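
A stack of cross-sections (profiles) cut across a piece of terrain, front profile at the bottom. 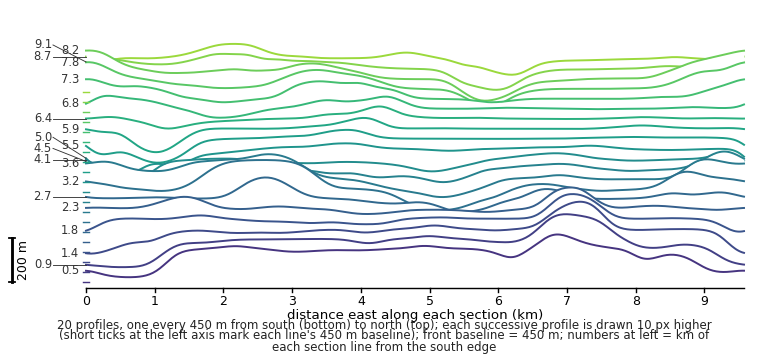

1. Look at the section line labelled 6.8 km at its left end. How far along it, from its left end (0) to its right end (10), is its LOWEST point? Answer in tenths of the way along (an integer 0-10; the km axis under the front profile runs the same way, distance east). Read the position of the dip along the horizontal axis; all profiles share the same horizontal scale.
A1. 2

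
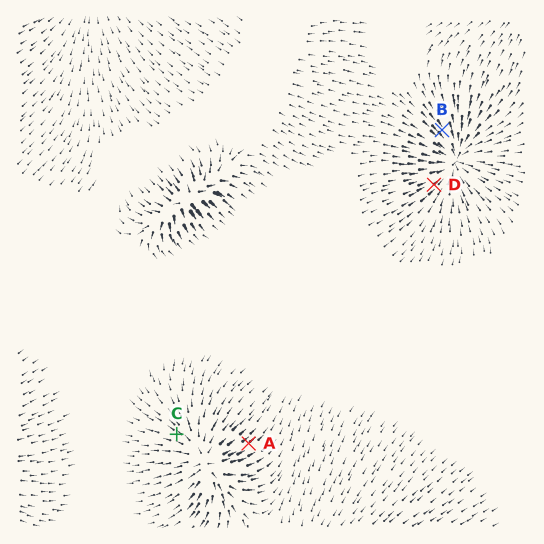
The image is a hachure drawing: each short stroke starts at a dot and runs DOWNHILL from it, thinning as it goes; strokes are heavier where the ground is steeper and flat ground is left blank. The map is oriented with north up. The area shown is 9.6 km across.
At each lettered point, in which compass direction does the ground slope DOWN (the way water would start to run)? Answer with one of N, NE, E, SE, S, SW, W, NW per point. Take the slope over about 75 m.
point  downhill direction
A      NE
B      SE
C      NW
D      NE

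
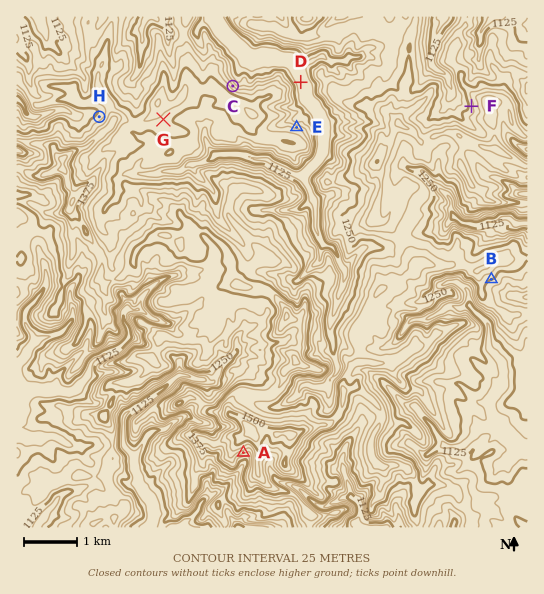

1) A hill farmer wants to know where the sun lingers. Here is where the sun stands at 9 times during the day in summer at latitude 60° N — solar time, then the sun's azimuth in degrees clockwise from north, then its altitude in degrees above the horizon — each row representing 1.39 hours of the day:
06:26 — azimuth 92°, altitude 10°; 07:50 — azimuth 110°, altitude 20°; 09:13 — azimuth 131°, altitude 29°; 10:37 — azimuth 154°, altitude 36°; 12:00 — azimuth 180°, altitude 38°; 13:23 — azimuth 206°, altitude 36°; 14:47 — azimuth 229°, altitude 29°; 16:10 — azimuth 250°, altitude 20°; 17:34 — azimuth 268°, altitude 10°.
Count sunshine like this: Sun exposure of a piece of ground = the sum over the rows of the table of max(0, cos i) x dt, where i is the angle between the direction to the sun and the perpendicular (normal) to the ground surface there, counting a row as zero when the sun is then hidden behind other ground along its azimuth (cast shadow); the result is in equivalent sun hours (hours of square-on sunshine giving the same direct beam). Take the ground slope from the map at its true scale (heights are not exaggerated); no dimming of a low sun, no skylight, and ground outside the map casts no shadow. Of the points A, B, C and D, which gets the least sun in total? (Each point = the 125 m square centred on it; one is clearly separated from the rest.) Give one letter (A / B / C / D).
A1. C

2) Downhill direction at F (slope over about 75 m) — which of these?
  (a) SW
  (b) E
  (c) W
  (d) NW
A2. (c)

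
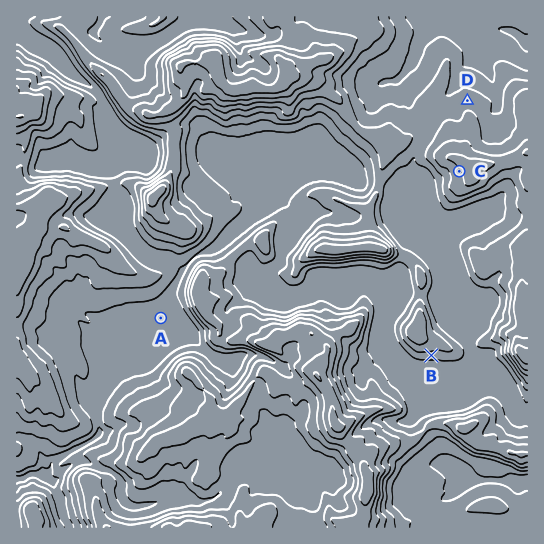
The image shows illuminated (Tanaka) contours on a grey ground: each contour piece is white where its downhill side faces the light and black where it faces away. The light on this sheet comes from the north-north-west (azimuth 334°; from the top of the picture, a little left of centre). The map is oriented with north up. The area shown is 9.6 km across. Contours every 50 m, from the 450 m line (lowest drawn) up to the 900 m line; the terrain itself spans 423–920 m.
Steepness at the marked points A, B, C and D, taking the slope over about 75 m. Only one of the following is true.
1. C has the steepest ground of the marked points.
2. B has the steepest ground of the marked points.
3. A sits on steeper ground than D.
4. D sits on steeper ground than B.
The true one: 2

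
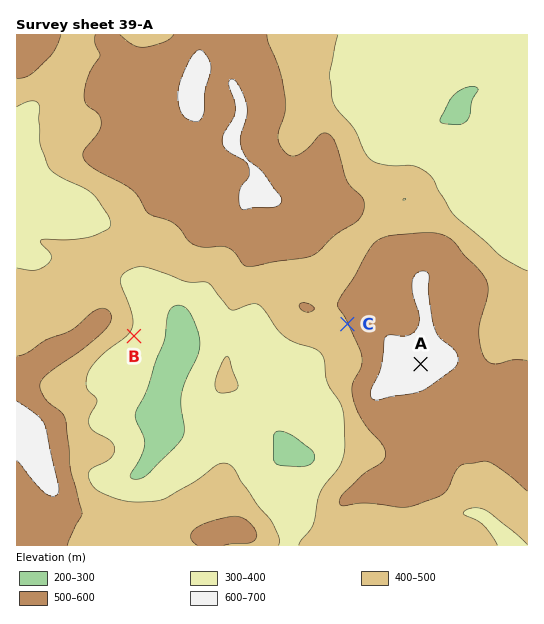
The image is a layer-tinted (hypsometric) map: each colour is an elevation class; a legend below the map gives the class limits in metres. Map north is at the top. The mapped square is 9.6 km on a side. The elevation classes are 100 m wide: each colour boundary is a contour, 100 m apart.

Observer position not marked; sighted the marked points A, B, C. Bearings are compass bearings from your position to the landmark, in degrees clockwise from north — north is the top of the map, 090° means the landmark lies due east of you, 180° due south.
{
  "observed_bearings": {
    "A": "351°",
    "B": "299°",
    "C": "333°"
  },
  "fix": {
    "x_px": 442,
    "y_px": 508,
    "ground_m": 440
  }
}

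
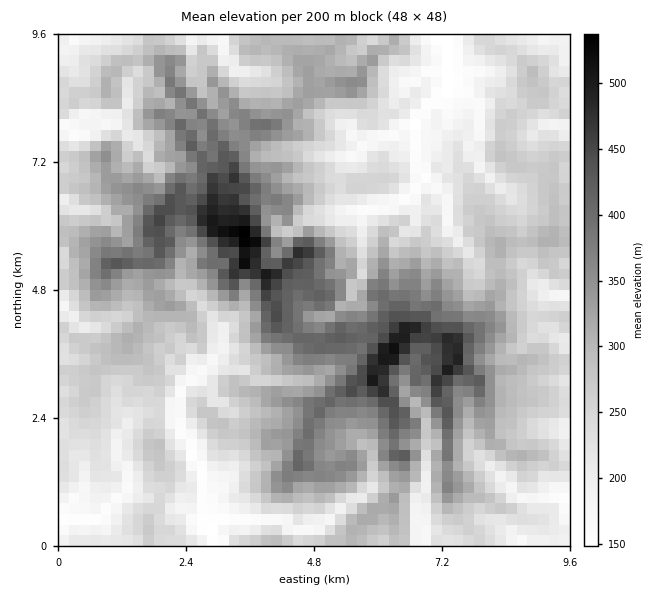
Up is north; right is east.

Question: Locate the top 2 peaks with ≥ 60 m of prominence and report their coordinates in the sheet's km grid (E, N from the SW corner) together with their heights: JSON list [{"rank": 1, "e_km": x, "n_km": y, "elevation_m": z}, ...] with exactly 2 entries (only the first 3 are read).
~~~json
[{"rank": 1, "e_km": 3.56, "n_km": 5.79, "elevation_m": 556}, {"rank": 2, "e_km": 6.31, "n_km": 3.76, "elevation_m": 523}]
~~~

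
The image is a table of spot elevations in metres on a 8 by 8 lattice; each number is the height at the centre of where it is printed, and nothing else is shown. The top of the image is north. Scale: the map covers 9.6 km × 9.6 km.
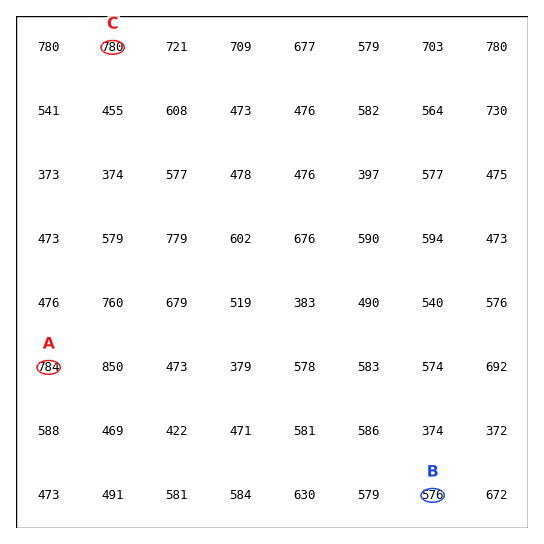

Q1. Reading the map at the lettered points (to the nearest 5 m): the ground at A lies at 785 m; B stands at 575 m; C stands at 780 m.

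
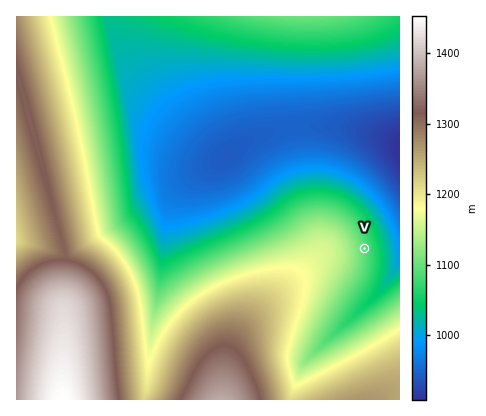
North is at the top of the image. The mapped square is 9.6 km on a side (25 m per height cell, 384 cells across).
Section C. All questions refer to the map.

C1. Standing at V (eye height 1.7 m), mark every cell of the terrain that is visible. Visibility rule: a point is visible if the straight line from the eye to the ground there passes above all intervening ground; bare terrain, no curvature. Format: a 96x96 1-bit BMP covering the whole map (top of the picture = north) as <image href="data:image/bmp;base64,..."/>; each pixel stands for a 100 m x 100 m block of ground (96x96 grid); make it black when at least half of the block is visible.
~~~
<image width="96" height="96" href="data:image/bmp;base64,Qk2+BAAAAAAAAD4AAAAoAAAAYAAAAGAAAAABAAEAAAAAAIAEAAATCwAAEwsAAAIAAAAAAAAA////AAAAAAAAAAAAAAAAAAA/+AAAAAAAAAAAAAAf/AAAAAAAAAAAAAAP/wAAAAAAAAAAAAAP/4AAAAAAAAAAAAAH/8AAAAAAAAAAAAAD/+AAAAAAAAAAAAAD//AAAAAAAAAAAAAB//wAAAAAAAAAAAAA//4AAAAAAAAAAAAA//8AAAAAAAAAAAAAf/8AAAAAAAAAAAAAP/8AAAAAAAAAAAAAP/8AAAAAAAAAAAAAH/8AAAAAAAAAAAAAD/8AAAAAAAAAAAAAD/8AAAAAAAAAAAAAB/8AAAAAAAAAAAAAA/8AAAAAAAAAAAAAA/8AAAAAAAAAAAAAAf8AAAAAAAAAAAAAAP8AAAAAAAAAAAAAAP8AAAAAAAAAAAAAAH8AAAAAAAAAAAAAAD8AAAAAAAAAAAAAAD8AAAAAAAAAAAAAAB8AAAAAAAAAAAAAAA8AAAAAAAAAAAAAAA8AAAAAAAAAAAAAAAcAAAAAAAAAAAAAAAcAAAAAAAAAAAAAAAMAAAAAAAAAAAAAAAMAAAAAAAAAAAAAAAMAAAAAAAAAAAAAAAMAAAAAAAAAAAAAAAMAAAAAAAAAAAAAAAcAAAAAAAAAAAAAB/8AAAAAAAAAAAAAB/8AAAAAAAAAAAAAB/8AAAAAAAAAAAAAA88AAAAAAAAAAAAAAAMAAAAAAAAAAAAAAAEAAAAAAAAAAAAAAAEAAAAAAAAAAAAAAAAAAAAAAAAAAAAAAAAAAAAAAAAAAAAAAAAAAAAAAAAAAAAAAAAAAAAAAAAAAAAAAAAAAAAAAAAAAAAAAAAAAAAAAAAAAAAAAAAAAAAAAAAAAAAAAAAAAAAAAAAAAAAAAAAAAAAAAAAAAAAAAAAAAAAAAAAAAAAAAAAAAAAAAAAAAAAAAAAAAAAAAAAAAAAAAAAAAAAAAAAAAAAAAAAAAAAAAAAAAAAAAAAAAAAAAAAAAAAAAAAAAAAAAAAAAAAAAAAAAAAAAAAAAAAAAAAAAAAAAAAAAAAAAAAAAAAAAAAAAAAAAAAAAAAAAAAAAAAAAAEAAAAAAAAAAAAAAAEAAAAAAAAAAAAAAAMAAAAAAAAAAAAAAAMAAAAAAAAAAAAAAAcAAAAAAAAAAAAAAAcAAAAAAAAAAAAAAA8AAAAAAAAAAAAAAB8AAAAAAAAAAAAAAB8AAAAAAAAAAAAAAD8AAAAAAAAAAAAAAH8AAAAAAAAAAAAAAP8AAAAAAAAAAAAAAf8AAAAAAAAAAAAAAf8AAAAAAAAAAAAAA/8AAAAAAAAAAAAAB/8AAAAAAAAAAAAAD/8AAAAAAAAAAAAAH/8AAAAAAAAAAAAAP/8AAAAAAAAAAAAAf/8AAAAAAAAAAAAA//8AAAAAAAAAAAAB//8AAAAAAAAAAAAD//8AAAAAAAAAAAAH//8AAAAAAAAAAAAP//8AAAAAAAAAAAAf//8AAAAAAAAAAAB///8AAAAAAAAAAAD///8AAAAAAAAAAAH///8AAAAAAAAAAAP///8AAAAAAAAAAAf///8AAAAAAAAAAA////8AAAAAAAAAAB////8="/>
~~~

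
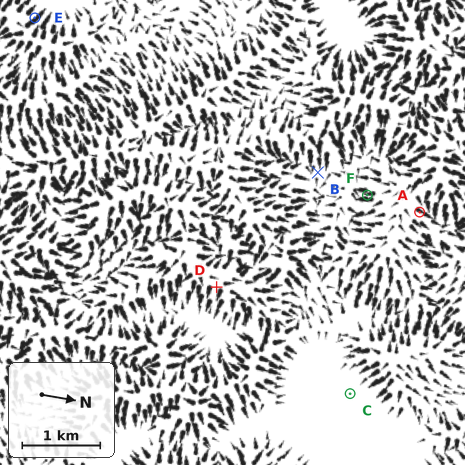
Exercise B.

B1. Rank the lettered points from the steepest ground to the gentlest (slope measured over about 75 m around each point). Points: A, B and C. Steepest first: A B C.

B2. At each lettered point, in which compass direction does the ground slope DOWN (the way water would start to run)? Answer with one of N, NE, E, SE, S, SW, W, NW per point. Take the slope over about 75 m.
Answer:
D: E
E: NW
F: S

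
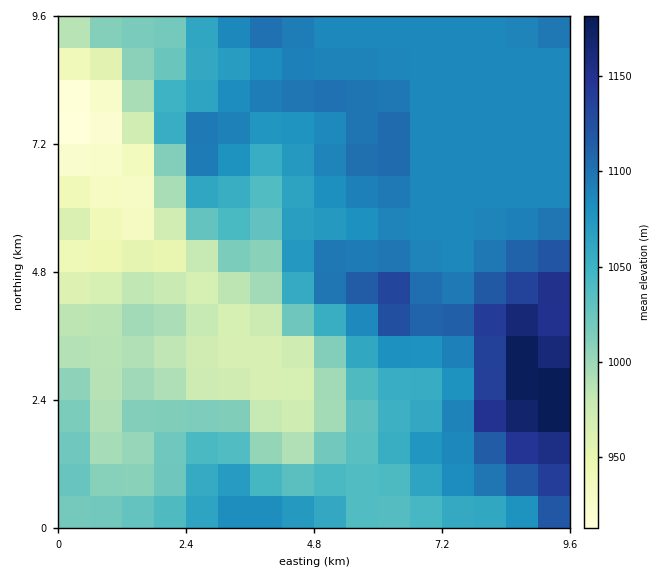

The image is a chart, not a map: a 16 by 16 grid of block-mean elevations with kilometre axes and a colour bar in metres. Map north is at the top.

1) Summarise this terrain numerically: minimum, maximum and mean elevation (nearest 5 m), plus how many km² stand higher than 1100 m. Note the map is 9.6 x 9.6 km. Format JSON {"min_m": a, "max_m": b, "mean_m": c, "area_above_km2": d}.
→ {"min_m": 905, "max_m": 1195, "mean_m": 1050, "area_above_km2": 13.9}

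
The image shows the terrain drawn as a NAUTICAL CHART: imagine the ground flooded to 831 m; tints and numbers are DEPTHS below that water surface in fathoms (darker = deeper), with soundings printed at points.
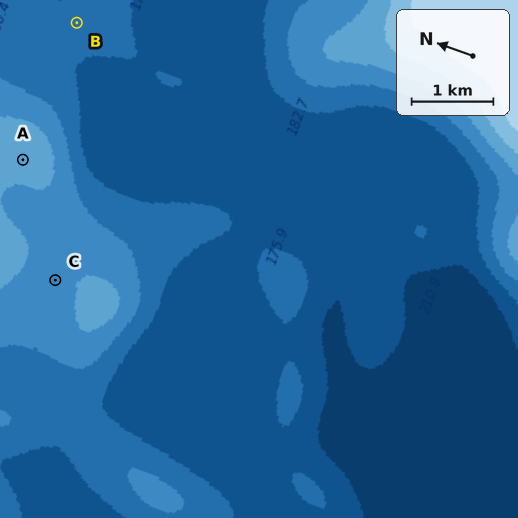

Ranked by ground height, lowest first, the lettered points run B C A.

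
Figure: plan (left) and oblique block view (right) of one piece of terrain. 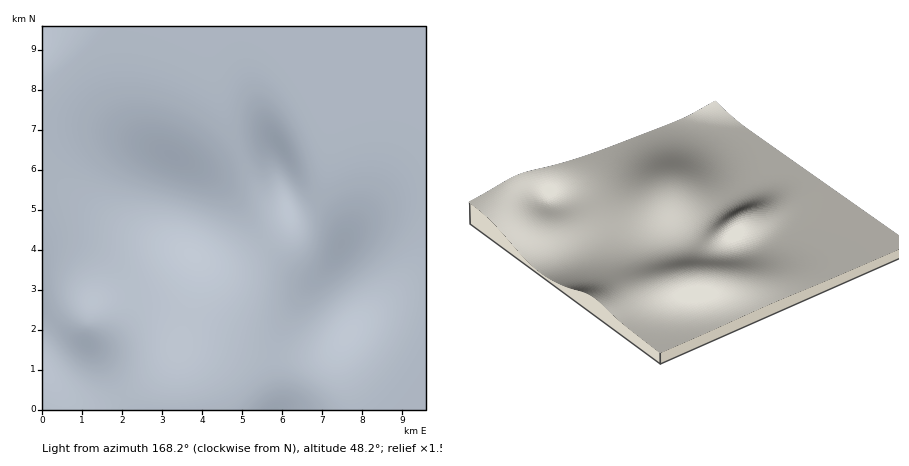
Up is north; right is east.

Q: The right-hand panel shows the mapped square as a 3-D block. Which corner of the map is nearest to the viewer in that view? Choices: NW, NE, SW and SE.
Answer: SE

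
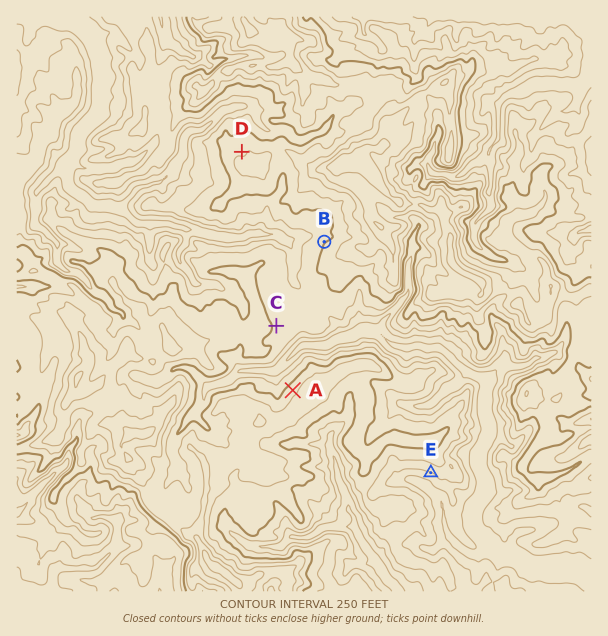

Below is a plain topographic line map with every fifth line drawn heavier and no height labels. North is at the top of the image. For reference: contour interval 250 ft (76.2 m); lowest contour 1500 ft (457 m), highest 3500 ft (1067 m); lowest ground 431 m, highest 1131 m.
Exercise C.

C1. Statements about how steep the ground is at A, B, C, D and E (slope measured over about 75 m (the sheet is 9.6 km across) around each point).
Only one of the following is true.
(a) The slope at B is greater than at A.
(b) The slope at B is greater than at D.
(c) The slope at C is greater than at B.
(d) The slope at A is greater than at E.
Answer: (b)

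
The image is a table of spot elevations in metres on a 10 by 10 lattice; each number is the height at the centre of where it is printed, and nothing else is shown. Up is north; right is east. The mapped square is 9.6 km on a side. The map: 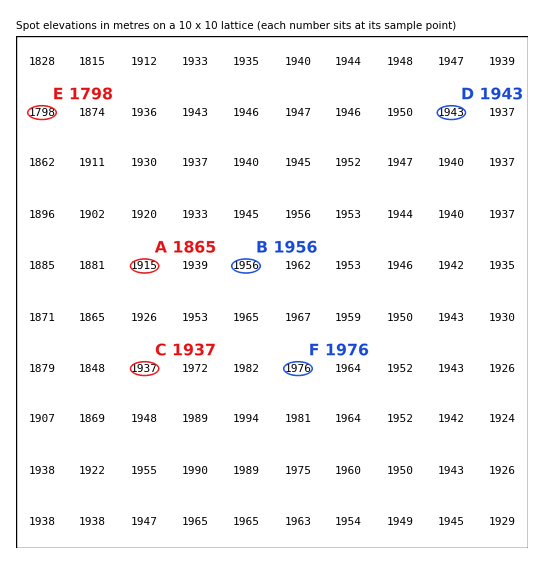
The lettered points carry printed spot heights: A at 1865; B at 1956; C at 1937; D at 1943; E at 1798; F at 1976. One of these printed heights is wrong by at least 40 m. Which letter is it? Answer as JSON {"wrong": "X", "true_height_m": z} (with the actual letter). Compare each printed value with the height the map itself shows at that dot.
{"wrong": "A", "true_height_m": 1915}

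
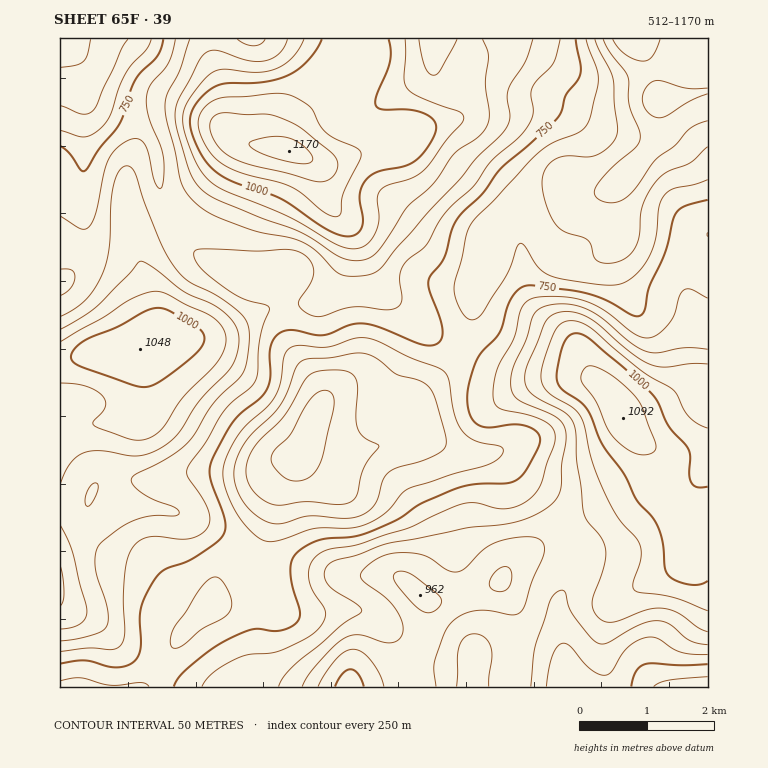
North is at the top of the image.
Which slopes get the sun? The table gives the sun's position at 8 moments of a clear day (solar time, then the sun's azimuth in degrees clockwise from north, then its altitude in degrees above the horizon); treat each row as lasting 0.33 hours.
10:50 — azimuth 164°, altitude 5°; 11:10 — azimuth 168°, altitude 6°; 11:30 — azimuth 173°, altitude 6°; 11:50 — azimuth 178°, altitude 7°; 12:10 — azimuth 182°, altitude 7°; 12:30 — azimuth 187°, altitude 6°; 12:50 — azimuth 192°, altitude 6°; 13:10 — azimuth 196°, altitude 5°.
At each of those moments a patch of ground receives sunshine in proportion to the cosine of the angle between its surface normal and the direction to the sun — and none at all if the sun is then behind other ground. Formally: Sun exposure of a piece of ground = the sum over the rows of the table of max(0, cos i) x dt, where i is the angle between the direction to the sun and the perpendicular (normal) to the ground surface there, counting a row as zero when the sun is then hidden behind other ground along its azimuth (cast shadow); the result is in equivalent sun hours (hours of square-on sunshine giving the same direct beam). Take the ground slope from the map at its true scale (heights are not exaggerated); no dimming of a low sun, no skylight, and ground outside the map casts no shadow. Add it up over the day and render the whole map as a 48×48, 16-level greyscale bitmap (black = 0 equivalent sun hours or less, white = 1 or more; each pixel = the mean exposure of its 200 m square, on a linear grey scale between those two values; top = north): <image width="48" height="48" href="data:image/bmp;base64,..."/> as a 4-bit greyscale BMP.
<image width="48" height="48" href="data:image/bmp;base64,Qk32BAAAAAAAAHYAAAAoAAAAMAAAADAAAAABAAQAAAAAAIAEAAATCwAAEwsAABAAAAAAAAAAAAAAABEREQAiIiIAMzMzAERERABVVVUAZmZmAHd3dwCIiIgAmZmZAKqqqgC7u7sAzMzMAN3d3QDu7u4A////AJmaunMRIjRDIRESIjMzRVRERVZ4dmiru8y8unMAABIhAAAAASNEREQzRWeJh3m9///cp1QQAAAAAAAAABNWVVRERWeIiJms7//adUQxAAAAAAAAABNWZ2ZVZniIq7qazsuXREVTEAAAAAAAACVniZiHZniJrO3Lq4ZDNFZkIAARAAAAA2iImrupZWd3it7tulMiRWZmQzMyNFQxSKlkRYqoZVVDRovdyjIjRWZ3ZVQzRFZ4iYUgASRmZ3UyI1eqqDI0RWZ4h1QzRDMyMyEAAREkZ3ZTIzRnZSNFVmeJmGRDIQAAAAAAEREBRWZkMzRFRBJWd4mrunQhAAAAAAAAARAAE0VmVWVURRJGiqu6qFIAAAAAAAAAAAAAACRnd4dkRSNFeZl2UyAAAAAAAAAAAAAAABNXd4dURUQzRDIhERAAAAAAAAAAAAAAABJGZnZUM2ZDIRAAERAAAAAAAAAAAAAAACNWZmVUMWZlVmUyIjEAAAAAAAAAAAAAADVWZ2ZlQXiZq8uXZmQgAAAAAAAAAAAAACRWeIh1VIq7zN3KmJhjEAAAAAAAAAAAABJXmpdCI2iaqqu6mZu4QgAAAAAAAUUxJERXmXMQATRFZniJmZvchBAAAAAAFYrM3cqIhkIRERIjRVaJmqvNpjERIhABNWad///JYyEhEWZndmaJq7u7p1QyMyIjRERpze7IMQABNau6qHd5q8qHd3ZkM0VmVDM0Z3dkEAAAJJq6mYiImqhUWKunVXm6hCIiIzMyAAAAADVmZnd3eIZUau/bqrzLhSEQASMgAAAAAAAAEjRVVVVXnO7t3MuoZBABEREAAAAAAAAAABIhERFIrMzM3bl1MhESIQAAAAAAAAAAAAAAAAAmiYmry5dTIiIiEAAAAAAAAQAAAAAAAAACNFaJmHUyIiIRAAAAAAABEgAAAAAAAAABESRndlMzRDEQAAAAAAACIiAAAAAAAAE0MjWKqGVWdkIRAAAAAAACMyAAAAAAACV4iJrO25iIdlMyAAAAAAACNDEAIhAAAlebzv//26qXZVQyEAAAAAACRSECQxAAJWm9///8mJmXZmUyEAAAAAASNBETQxACV5ve//2WRXiZmZdCIAAAAAAREREjMhAVi97t3KhTM1eau8pjIQAAAAAQACEjIhFIve7dy6h2VniZq8t1IQAAAAAAADIiEiNYve7u7sqYm8y5iaqWQhAAAAAAACIhATRYvf///adWm8zKiJq5dTEAAAAAAAAQADV5vMuYdSABRnmqmavMp2UzMiEAAAAAATaJqWMhAAAAEjV4qrq7uqmGVTEAAAAAAUd2UxAAAAABERETV4d3iZl2QyAAAAAAE1YxAAAAAAFFQgAAAjRERWZlQhAAAAABEkMQAAAAAAJXdBAAASNENEVmQzIQAAAREREAAAAAABIkZ0AAEjRnd3d2Q0QzNAERAAARAAAAABIiRmIAI0RniHdTERJGeCIiEAARAAAAAAIyJFQRI0RWZmQhAAAkVUMjIAEhAAAAAAJEIjQyIzRFZmQhAAEiMw=="/>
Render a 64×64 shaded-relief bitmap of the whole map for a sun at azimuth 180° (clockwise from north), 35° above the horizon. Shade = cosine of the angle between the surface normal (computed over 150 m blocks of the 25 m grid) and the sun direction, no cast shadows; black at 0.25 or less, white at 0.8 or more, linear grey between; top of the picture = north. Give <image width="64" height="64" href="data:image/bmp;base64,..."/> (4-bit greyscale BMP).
<image width="64" height="64" href="data:image/bmp;base64,Qk12CAAAAAAAAHYAAAAoAAAAQAAAAEAAAAABAAQAAAAAAAAIAAATCwAAEwsAABAAAAAAAAAAAAAAABEREQAiIiIAMzMzAERERABVVVUAZmZmAHd3dwCIiIgAmZmZAKqqqgC7u7sAzMzMAN3d3QDu7u4A////AMzMzdy5dmd4iJiHdmVmd3eIiIiZmZiJmZqru6qrzd3d3czd3Ll2ZmeIiHd2ZVZnd4iJmZmZmImZmqu7qqvN3u7u3d3LqYZVVnd3ZmVURFVneJmZmZmYiZmqu7u6u83e///u3LqZh2VVVmZlVUQzRFZ4maqZmZmZmqq7u7u7zN7v/+7LqZmYh2VVVlVURDM0VniZqqqqqZmqq7u8zMzMzd7u3LqYmZmYdlVmZlVVRERWeJqqu7uqqqqru7zd3dzM3cy6qYiZmZiHZnd3d3d2VmiZqru8zMu6qqu7u83u7dzMupmIiZqqmYiIiIiJmZmImqu7q7zMzMupqqqqvN7u3cyYiIiZqqqpmZmYiZqru7u7y7qZmrzMupmqmZmavN7t3Jh3iJmqqqqqqZiJmqu8y8zLqHd4mruqqqqYiImrzd3Lh3iImaqqqqqpmImZmqqqqqmHZmd4iZqqqpiIiImry7p3iJmZqqu7uqmYmZiId3d4d2Zmd3d4iaqqqYiIiJqqqXeJmZqqu7u7qZmIh2VUREREVWd3d2d4mqqqmIiImZmZd4mqqqu8zMupmHdlVDIREiI0Znd2ZmeJmaqZmZmZmZl3iaq7vMzMy6mHZVRDIQAAESRWd3ZVVWeJmqqqqqmZmXeJq7zMzMy6mGVURDIRAAASNEVmZUREVniaqqu7qZmaiImavMy7qph2VUREMiEiIiNEVVZlVDRWeJmqq7upmZmJiJmqqZiId2VVVVQzM0REVVVFVVVVRFV3iaqqqqmYiJmYiIiHd3dmZVVmVERWZ3dmVURFVWZVVniJqqqqqZiHqpmIh3d3d2ZmZnZlZneIiHZlRERFVmZmeJmqqqqZmIeqqpmZmZiHd3d3d3d3iIiHdmVVRERWZ3eImaqqqqqZh6q7u7zMupmZmZiIiIiJiHdlVWZVVVZnd3iZqru7qqmIu7zM3d3cu6qqqpmZiJmZh2VWZnd3d3d2d4mqu7u6mZm7zN3d3d3Lu7u7upmImZmYd2ZniaqpmId3iavMy6h3iKu8zMzMzMu7vM3LqYiJmqqpiIibzMy6qYiJq8y5h2Z3maqqu7u7u7u83dy6mIiaq7qpmavN3d3Mu6qru5h3ZneIiJmaqru7u7zd3cqZiImqu6qqqrvN7u7ty7qph3d3d4iImZmqq7vMzN3dy6qYiZqqqqqpmqze///tuph3d3eIqZqqqqqrvMzM3My7u6mYiZmqqpmZmr3e7u25h2ZmeJm7vMu7qqu8zdzLuru7upmImau6mIiJmrvMy6h2VEVomczdzMu7u7zMzLqZq8zcupmavMuoiIiImZmZh2UzNFd4vMzMu7u7u7zLqYmr3u3LqrvNzKmHd3d4iIh2QyI0VVWJqqqqqqqru7qYiazu7tzMzN3cqYd2Zmd4iGQxETRERFZ3eImZqqqqqZmaze7u7d3d3Mupd2ZmZmd2UxASNFVVM0RWZ4iIiIiIiavN7u3d3dzLqph3ZmZmZlQxESNWZmYiI0VWd3d2ZmZ5rM3d3d3d3LqZiHd3d3ZUMhASRWd3eDIjRVVmZVRERGiru7vM3d3LqYiHd3d3ZTIAACNXeIiIRDRFVVVEMiIjV4mqqrzMzLqYh3iHd3ZTEAABNXiIiYhmVVVVREMiIjRWd4iJq7u7qYiIiId3ZTEAAAJGeIiIiId2ZmZVQzMzVnd3d3iau7qZiImZiHdlQhABI1Z3eIiImYd3d2ZURVZ4mZiIiavMy6mZqqmYd3ZURERVVWZ3iIipiHiIdlVniaqqqqqqvN3cuqu7qpmIh3d3d3ZmZmeImamYiJmHZomqu7vMzM3e7ty7u7qqmZiIiIiIiHdmZ4iZmYiImYd3mru8zN3u7v/u3MzLuqmZmYiIiIiIiHd3iJmIiImZh3iau7zN3v///ty7vLu6qqqZiIiIiIiIiHeImYiIiZh3eaq7vN3u//7tuqqru7u7uqmIiIh3d4iIiHeId3iImHeJq7zN3u7u7cuYiZq7zMzMupiIiHd3d4iIdmaHd4iHd4q7zd7u7d3LuYiImrvMzdzKmIiId3dmd3dlVYh3eId3mrze7u7d3Mu6mZqru8zN3MupmIiJiHZmZmVVmId3d3iavN7u7u7d3MuqvMzMu8zMy6qZmZqpl2VVVVWIh3d3iJms3e7u/u7cuqvN3dzLu7vMu6qqq7uqhlVVVnh3ZmeJmavd7u7u7cqZmrzd3cu7vMzMu7u7vMuoZVVmZ3ZlZomaq83d3Mu6h2Z5qrvMy7vMzd3MzMy7zLl2ZmdVZVVXiaqrzLqpiHZURWeJmqu8zMzN3d3dzLu7qYd3dkVVRWeKqqqqmHZlVERWZ3eIiaq8zMzMzMzLqqmYd3dmVVVVaJqpiId2ZlVFVniId3ZmeJqqqqq7u7qpmHdmZmZndmZ4mZdlVVVVVVZ4mqmHZVRWeJmZmZqqqpmIdmZmZXeHd3iZhkMzREVVZ3iaqph2REVniIiIiZmqmYh3iHd2d4h3Z4h2QzMzM0VneImqqYdlVneIiZmZmqqpiImqqZh3d3ZmZmZUQzMiI1Z4iJmqmHZ3iIiaqqqqqpmImru7und3dlVVZmZUMyESNXiIiJqpiIiIiZqru7qph2Z4qru7iIiHZEVmdmVDIiM1Z4iIiZmYiIiJmqqqqph1RFeJqquIiIh1VWd3ZURERVVniIiImYiIiImZqqqph1REV3iJmZmJmHZWd3dmVEVmZWeJiIiIiIiIiJmaqqmHVERneIiZ"/>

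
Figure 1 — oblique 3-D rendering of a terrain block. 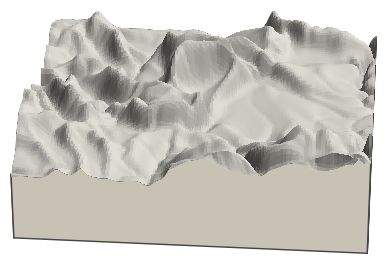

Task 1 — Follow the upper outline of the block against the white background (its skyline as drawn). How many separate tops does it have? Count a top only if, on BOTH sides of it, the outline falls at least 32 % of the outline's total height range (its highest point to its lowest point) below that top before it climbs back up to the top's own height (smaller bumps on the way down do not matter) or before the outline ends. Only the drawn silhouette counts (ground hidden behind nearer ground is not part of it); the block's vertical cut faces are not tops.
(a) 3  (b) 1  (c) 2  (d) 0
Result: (d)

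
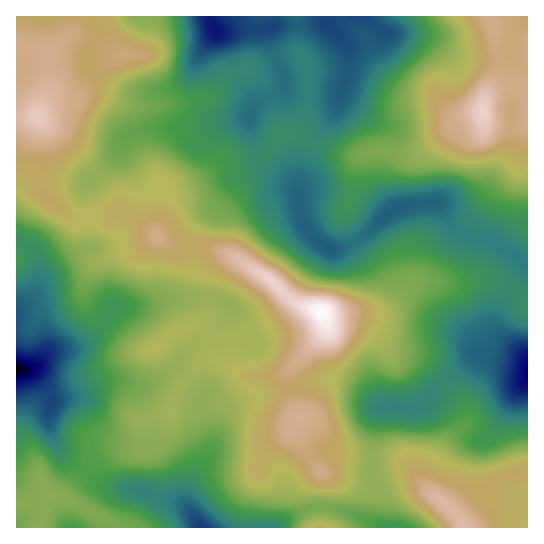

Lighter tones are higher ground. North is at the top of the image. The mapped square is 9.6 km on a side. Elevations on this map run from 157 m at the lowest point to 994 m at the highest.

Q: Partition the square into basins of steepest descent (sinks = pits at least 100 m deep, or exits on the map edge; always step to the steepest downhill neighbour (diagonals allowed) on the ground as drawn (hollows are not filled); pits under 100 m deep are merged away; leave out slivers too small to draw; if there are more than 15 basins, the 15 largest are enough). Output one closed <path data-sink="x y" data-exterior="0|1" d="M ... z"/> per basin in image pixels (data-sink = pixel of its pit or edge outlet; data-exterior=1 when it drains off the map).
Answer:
<path data-sink="17 370" data-exterior="1" d="M98 16l-82 1 1 511 93 0-1-5-7-6-39-20 34-41 13-5 44-3 10-9 4-6 1-22 5-10 9 0 19 6 25-7 26-23 21-1 13-5 34-34 4-7 0-9-4-10-12-3-18-8-24-23-30-20-11-5-28-8-29 0-10-5-21-19-17-8-4 1 2-6-3-6-32-43-25-25-13-8-9-8 4-10 8-7 9-4 20 0 31-33 12-8-19-14-23-6 16 0 4-6z"/><path data-sink="215 31" data-exterior="0" d="M489 16l-338 0-6 26-7 13-15 0-8 2-37 39-20 0-9 4-8 7-4 10 9 8 13 8 25 25 32 43 2 11 20 8 17 15 4-14 0-27 3-5 9 0 20-5 11-5 19-15 20 1 14-4 14-11 9-13 5-2 14-2 24 14 30 9 24-5 40 4 7-3 24-19 33-16 4-3 1-15 16-21 1-5-6-43z"/><path data-sink="329 249" data-exterior="0" d="M482 115l-36 18-24 19-7 3-40-4-24 5-30-9-24-14-14 2-5 2-9 13-14 11-14 4-20-1-19 15-11 5-20 5-9 0-3 5 0 27-3 14 13 9 29 0 28 8 41 25 24 23 38 15 53-4 9-6 19-21 13-4 18 3 22 0 19-6 8 0 19 8 18 18 1-180-10 4-23-2-8-2z"/><path data-sink="527 371" data-exterior="1" d="M490 277l-8 0-19 6-22 0-12-3-12 1-7 3-19 21-9 6-43 4-16-2 2 8-1 12-35 37 3 27 7 18-4 10 0 6 10 20 16 21 12-12 8-3 26 4 35 2 7 4 16 20 29 26 27-24 26-13 21-3 0-170-19-18z"/><path data-sink="201 527" data-exterior="1" d="M289 369l-15 7-21 1-19 19-23 9-9 2-19-6-9 0-5 10-1 22-10 12-8 4-8-1-8 3-24 0-13 5-34 41 39 20 7 6 2 5 208 0 2-2 2-51-18-24-10-20 0-6 4-10-7-18z"/><path data-sink="393 527" data-exterior="1" d="M346 457l-13 3-12 11 2 18-2 39 143-1-4-8-29-26-16-20-10-9-8-3-30 0z"/>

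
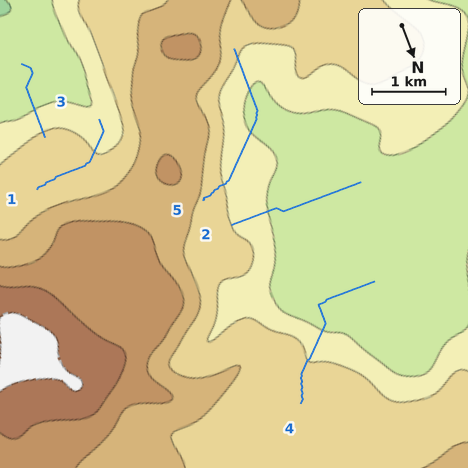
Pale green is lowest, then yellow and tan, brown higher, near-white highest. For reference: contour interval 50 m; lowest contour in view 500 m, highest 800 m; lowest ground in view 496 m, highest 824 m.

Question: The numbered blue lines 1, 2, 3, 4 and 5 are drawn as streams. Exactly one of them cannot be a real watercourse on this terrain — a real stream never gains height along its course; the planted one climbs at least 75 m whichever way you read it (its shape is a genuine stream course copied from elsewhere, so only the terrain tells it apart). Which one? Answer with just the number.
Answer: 5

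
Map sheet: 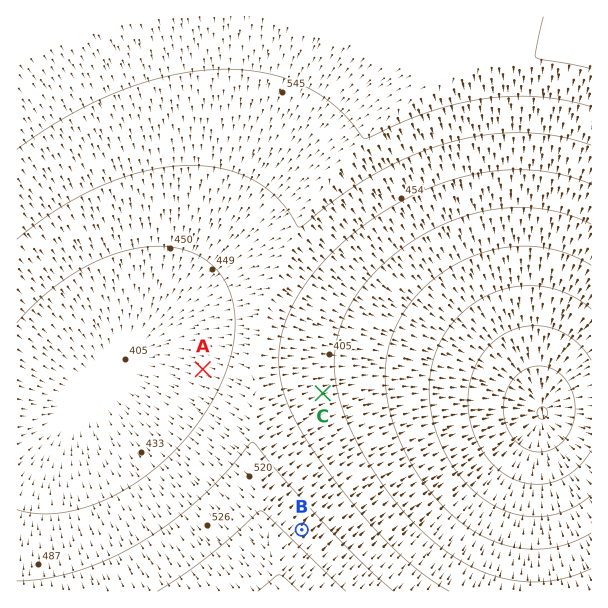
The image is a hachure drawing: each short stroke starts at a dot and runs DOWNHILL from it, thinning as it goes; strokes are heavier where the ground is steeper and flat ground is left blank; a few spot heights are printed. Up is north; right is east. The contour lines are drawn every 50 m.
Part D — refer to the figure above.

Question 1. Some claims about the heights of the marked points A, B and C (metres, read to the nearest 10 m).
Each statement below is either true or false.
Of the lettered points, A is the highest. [false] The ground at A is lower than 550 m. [true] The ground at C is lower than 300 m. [false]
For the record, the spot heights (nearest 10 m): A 430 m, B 530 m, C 410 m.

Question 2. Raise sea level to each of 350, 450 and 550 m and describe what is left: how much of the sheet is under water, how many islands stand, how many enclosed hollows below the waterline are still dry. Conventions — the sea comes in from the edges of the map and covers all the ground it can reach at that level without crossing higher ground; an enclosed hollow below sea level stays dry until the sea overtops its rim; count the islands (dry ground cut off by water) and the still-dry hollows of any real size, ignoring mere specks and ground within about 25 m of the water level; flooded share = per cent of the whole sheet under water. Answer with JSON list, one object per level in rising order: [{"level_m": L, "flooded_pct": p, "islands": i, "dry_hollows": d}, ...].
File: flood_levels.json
[{"level_m": 350, "flooded_pct": 16, "islands": 0, "dry_hollows": 0}, {"level_m": 450, "flooded_pct": 46, "islands": 0, "dry_hollows": 0}, {"level_m": 550, "flooded_pct": 83, "islands": 0, "dry_hollows": 0}]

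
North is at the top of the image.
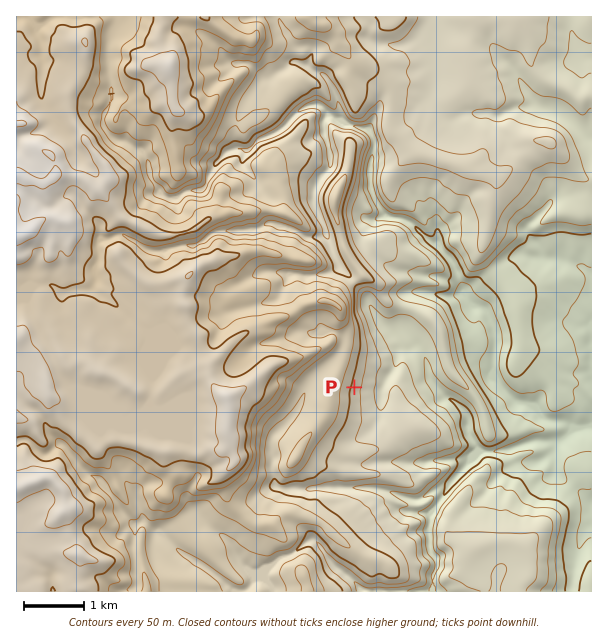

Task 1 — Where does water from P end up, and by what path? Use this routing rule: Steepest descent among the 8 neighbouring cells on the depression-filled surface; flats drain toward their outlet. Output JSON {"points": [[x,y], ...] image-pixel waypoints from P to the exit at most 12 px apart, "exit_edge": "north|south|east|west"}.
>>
{"points": [[354, 387], [366, 387], [378, 387], [386, 380], [395, 368], [398, 356], [410, 350], [422, 351], [426, 363], [429, 375], [437, 387], [449, 399], [461, 407], [468, 419], [468, 431], [474, 443], [483, 452], [495, 452], [507, 450], [519, 446], [531, 441], [543, 441], [555, 441], [567, 435], [579, 429], [591, 428]], "exit_edge": "east"}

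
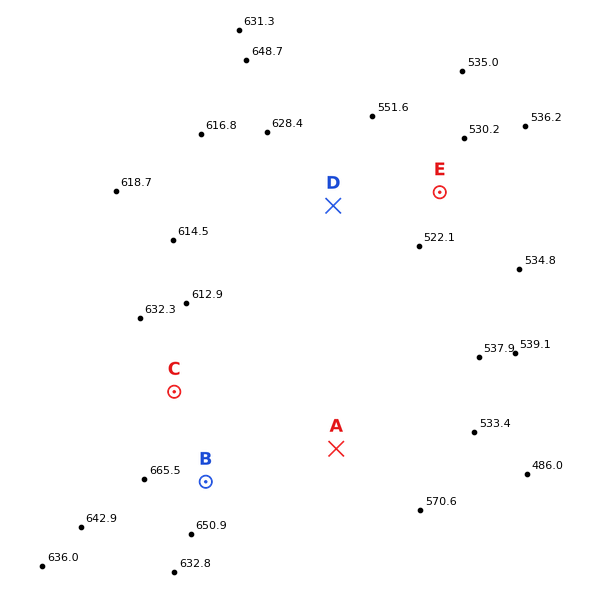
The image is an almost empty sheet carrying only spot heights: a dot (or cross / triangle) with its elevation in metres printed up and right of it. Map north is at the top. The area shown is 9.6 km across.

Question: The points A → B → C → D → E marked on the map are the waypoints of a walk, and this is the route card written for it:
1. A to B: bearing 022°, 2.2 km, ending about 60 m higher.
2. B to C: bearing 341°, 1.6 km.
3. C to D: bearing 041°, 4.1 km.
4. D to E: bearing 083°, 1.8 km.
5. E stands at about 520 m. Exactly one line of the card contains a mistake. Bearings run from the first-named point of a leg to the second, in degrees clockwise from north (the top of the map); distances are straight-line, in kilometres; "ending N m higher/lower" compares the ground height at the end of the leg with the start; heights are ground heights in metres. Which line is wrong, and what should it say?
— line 1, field bearing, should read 256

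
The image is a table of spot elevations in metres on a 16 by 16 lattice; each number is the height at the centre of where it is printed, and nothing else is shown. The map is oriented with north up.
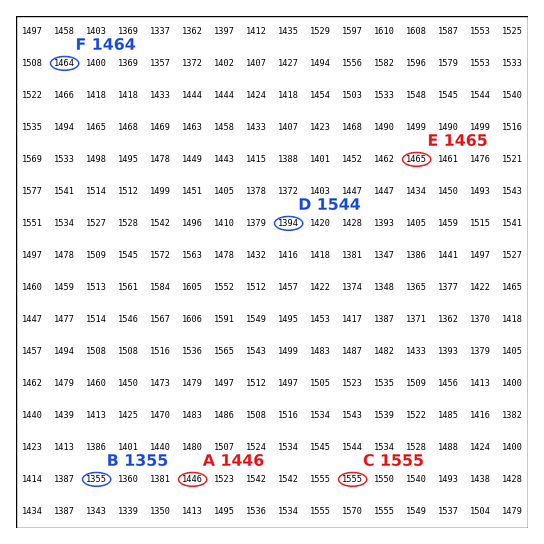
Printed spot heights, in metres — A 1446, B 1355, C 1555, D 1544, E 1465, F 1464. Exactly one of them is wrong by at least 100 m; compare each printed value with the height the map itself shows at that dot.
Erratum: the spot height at D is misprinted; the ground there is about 1394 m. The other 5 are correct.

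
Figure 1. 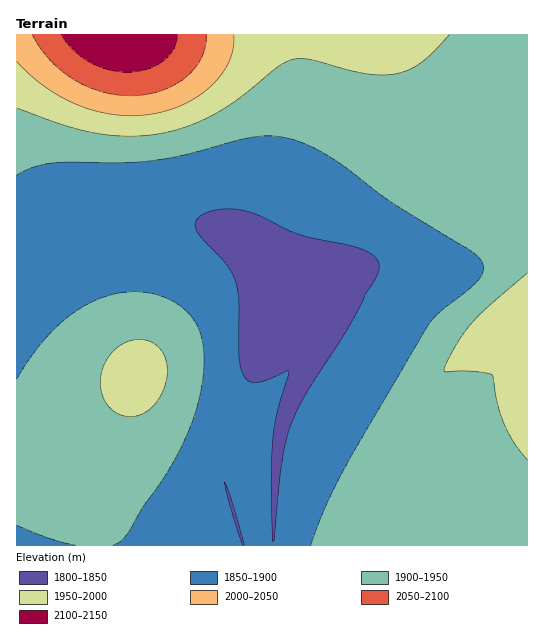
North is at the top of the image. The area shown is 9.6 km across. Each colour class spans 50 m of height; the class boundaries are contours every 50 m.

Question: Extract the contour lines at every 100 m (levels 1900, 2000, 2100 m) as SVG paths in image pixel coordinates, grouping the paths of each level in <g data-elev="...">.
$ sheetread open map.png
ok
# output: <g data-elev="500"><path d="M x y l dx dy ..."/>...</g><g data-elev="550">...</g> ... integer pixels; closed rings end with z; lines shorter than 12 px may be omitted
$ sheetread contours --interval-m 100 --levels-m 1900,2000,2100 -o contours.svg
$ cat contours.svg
<g data-elev="1900"><path d="M113 545l6-3 7-6 17-29 20-28 16-28 13-28 8-30 4-28-2-24-6-18-7-10-8-7-11-6-12-5-12-3-13 0-27 4-24 11-24 18-22 24-19 30"/><path d="M17 525l32 13 27 7"/><path d="M17 175l14-7 18-4 20-2 54 1 27-2 33-6 67-17 17-2 16 1 22 7 25 13 58 43 81 49 11 10 4 9-5 11-10 10-32 26-13 17-82 141-18 36-13 36"/></g><g data-elev="2000"><path d="M17 61l13 14 15 12 16 10 17 8 17 6 18 3 17 2 17-1 18-4 17-6 15-8 13-10 11-12 8-14 4-13 1-13"/></g><g data-elev="2100"><path d="M61 35l13 16 16 11 19 8 18 2 20-3 16-8 10-12 4-14"/></g>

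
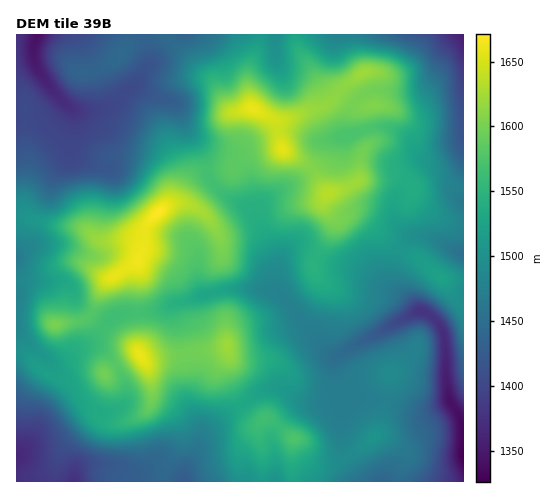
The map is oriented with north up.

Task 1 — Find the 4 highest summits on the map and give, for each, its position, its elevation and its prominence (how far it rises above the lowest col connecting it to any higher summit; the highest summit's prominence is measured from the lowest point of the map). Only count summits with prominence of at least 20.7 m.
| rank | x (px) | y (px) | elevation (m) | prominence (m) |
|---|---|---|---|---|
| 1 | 159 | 212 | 1671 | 345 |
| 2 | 140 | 355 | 1662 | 94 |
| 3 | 252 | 108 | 1661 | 92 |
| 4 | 328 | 193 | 1635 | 29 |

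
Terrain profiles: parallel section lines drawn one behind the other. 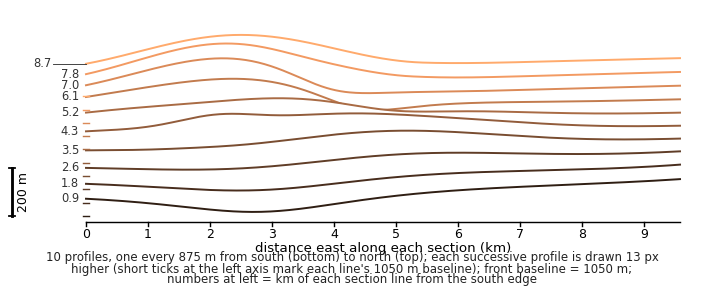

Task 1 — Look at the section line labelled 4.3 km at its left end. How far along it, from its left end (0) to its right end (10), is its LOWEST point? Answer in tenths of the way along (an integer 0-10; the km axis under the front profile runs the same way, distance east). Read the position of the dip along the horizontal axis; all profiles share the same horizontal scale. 0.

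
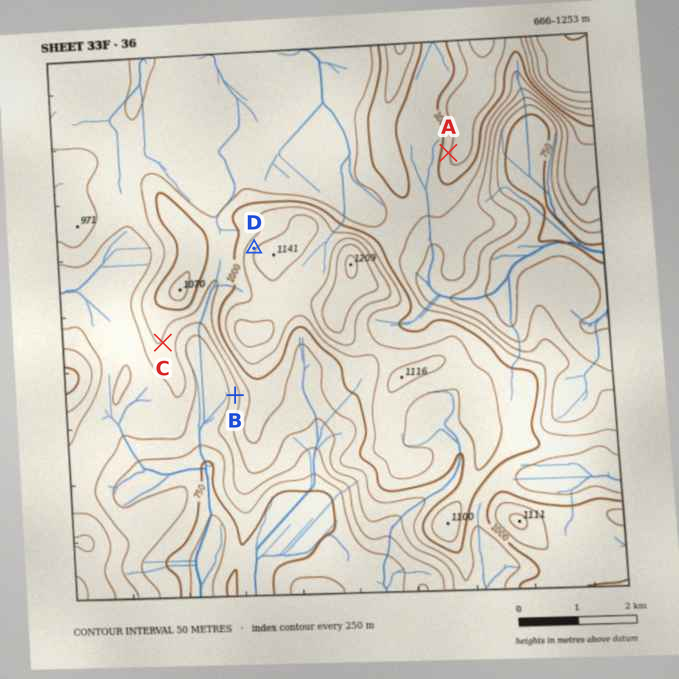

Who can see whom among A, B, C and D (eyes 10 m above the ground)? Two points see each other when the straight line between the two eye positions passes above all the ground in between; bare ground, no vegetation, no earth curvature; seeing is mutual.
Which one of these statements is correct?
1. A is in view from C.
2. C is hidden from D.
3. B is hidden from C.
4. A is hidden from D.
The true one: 4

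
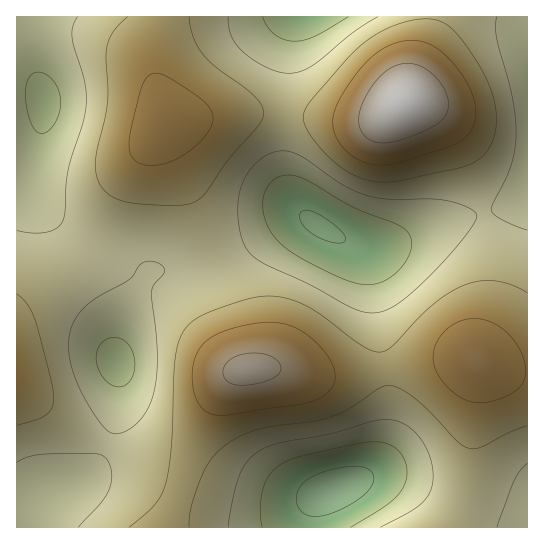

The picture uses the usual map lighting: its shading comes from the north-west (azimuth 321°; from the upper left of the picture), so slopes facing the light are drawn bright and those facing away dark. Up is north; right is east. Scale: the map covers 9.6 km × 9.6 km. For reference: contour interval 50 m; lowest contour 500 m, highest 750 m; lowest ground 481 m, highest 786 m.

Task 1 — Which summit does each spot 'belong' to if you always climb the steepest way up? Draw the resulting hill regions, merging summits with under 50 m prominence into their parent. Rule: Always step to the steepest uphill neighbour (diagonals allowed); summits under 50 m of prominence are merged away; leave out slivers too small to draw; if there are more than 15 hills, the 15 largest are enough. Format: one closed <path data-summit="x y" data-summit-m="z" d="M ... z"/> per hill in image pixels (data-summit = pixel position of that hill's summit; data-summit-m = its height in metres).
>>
<path data-summit="247 370" data-summit-m="759" d="M305 217l-19 6-43 28-22 12-23 6-44 2-6 3-17 32-14 36-1 23 3 8 0 33-4 20-10 25-13 20-11 10-14 7-14 3-6 3-11 21-2 13 489-1-121-47-12-3-30 2 16-14 8-18 4-20 0-34-12-75-4-43-4-14-9-13z"/><path data-summit="167 123" data-summit-m="718" d="M295 16l-262 0-4 13 0 22 12 39 3 19-12 76 4 13 5 8 18 18 18 12 70 39 7-4 44-2 23-6 22-12 43-28 15-6 6 2-16-21-6-15-2-18 5-115z"/><path data-summit="403 102" data-summit-m="786" d="M527 16l-230 0-6 17-3 17-5 115 5 26 12 20 19 16 27 14 16 6 19 0 22-7 35-15 56-14 31-12 3-4z"/><path data-summit="475 359" data-summit-m="729" d="M527 196l-17 9-60 16-63 24-31 1 9 9 7 20 4 43 12 75 0 34-4 20-8 18-16 14 30-2 12 3 121 48 5-1z"/><path data-summit="17 373" data-summit-m="697" d="M25 84l-9 1 1 443 16 0 6-19 8-15 6-3 14-3 14-7 11-10 13-20 10-25 4-20 0-33-3-8 1-23 14-36 17-31-83-47-24-22-5-8-4-20 11-55 1-18-3-11-6-6z"/>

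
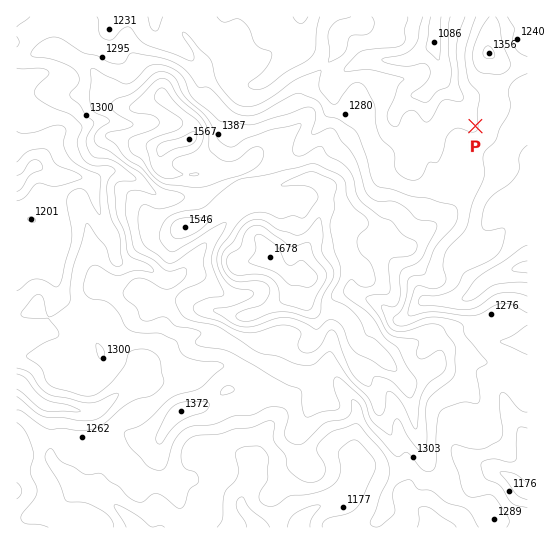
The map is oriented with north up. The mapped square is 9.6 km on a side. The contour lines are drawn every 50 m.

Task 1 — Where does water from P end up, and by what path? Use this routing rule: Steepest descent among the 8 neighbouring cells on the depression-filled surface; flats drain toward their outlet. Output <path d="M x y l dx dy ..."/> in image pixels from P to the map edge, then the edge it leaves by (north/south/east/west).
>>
<path d="M475 126l-8-8-1-9-3-6-21-21 0-12-1-1 0-4-2-2-2-10-2-2 0-34"/>
exit: north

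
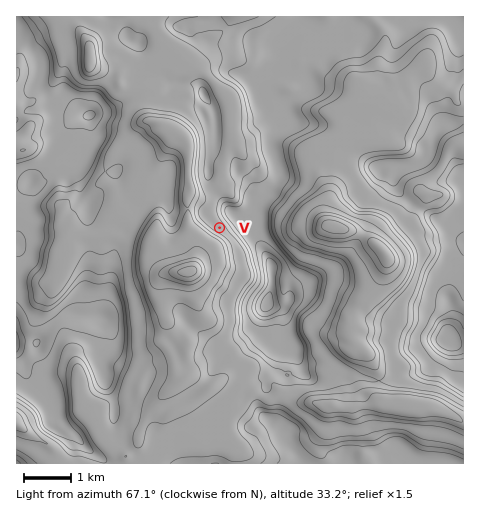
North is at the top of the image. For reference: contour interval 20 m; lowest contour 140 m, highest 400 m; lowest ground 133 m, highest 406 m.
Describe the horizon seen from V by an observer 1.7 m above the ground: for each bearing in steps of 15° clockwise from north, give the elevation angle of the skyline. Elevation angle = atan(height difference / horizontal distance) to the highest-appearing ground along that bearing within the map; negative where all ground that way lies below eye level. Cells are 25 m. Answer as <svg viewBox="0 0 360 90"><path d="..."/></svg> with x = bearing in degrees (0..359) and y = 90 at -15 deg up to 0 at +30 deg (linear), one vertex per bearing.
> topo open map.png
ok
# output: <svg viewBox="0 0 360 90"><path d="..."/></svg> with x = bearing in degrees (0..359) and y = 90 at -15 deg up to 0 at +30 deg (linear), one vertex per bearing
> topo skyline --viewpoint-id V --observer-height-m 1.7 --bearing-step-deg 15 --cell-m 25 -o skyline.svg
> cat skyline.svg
<svg viewBox="0 0 360 90"><path d="M0 60l15 0 15 1 15-1 15 0 15-3 15-4 15 4 15 1 15 0 15-3 15-8 15-6 15-3 15-1 15 1 15 1 15 3 15 4 15 4 15 3 15 0 15 2 15 3"/></svg>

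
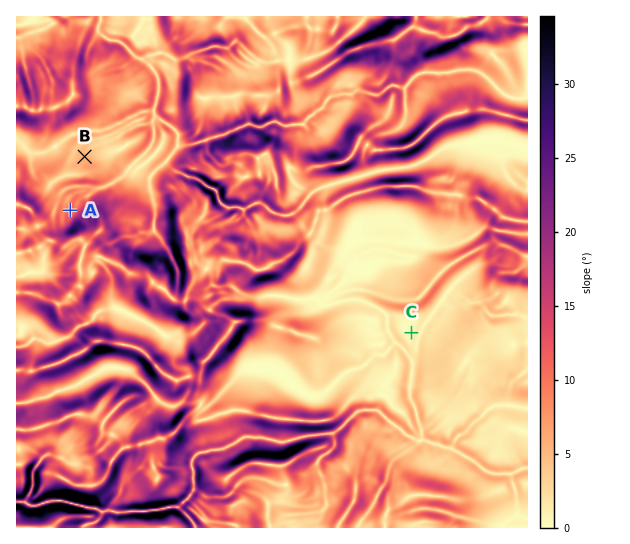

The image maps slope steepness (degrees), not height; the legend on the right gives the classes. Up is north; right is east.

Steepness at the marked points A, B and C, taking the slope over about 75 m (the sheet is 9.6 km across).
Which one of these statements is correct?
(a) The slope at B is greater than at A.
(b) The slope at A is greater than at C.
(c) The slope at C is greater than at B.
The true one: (b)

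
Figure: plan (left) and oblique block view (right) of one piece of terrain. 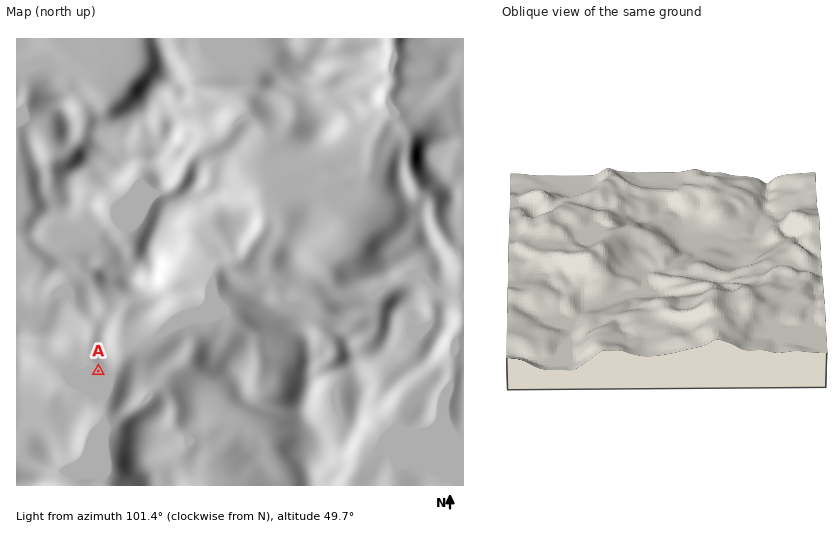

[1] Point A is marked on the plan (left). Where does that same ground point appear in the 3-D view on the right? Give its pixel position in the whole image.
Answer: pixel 566 318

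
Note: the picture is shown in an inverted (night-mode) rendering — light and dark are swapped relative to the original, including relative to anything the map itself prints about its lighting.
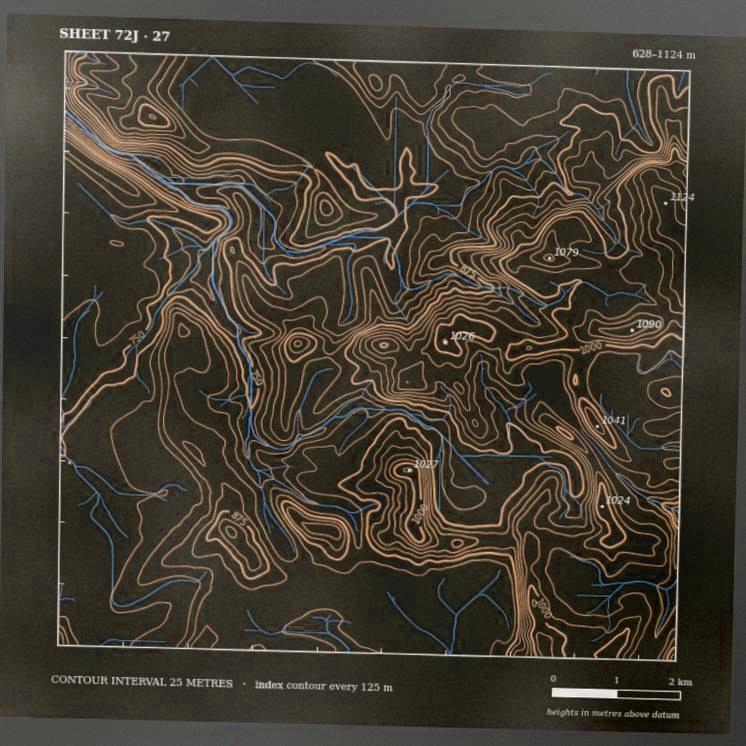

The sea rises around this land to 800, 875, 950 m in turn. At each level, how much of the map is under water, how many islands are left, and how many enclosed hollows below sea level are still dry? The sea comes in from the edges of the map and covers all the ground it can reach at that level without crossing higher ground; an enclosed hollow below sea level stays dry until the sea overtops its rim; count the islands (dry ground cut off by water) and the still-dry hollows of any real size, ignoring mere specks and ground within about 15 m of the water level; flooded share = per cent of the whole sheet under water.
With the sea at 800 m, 35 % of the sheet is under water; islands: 1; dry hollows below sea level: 0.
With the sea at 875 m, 66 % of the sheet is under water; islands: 4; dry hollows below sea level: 0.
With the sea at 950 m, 81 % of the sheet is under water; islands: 1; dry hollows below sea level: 0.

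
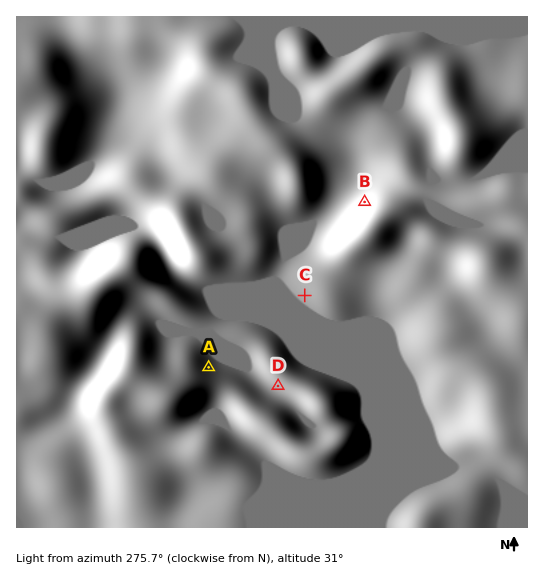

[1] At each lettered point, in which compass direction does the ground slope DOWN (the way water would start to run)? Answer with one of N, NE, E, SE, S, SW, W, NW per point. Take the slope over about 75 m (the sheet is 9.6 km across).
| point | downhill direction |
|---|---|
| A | NE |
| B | NW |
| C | SW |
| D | SW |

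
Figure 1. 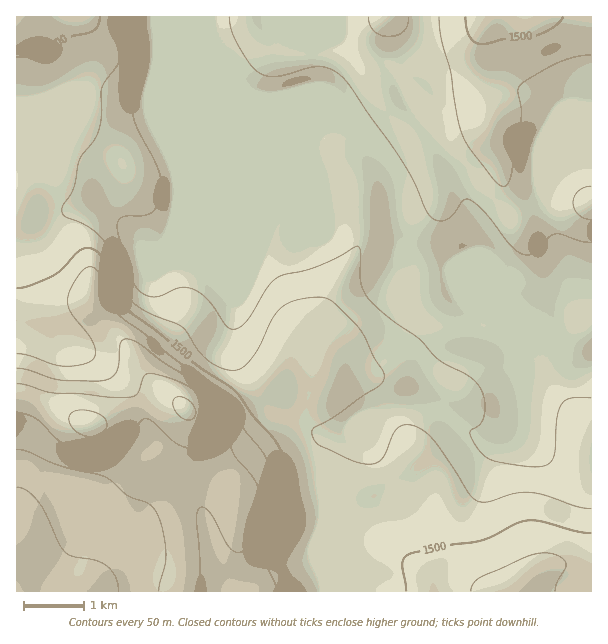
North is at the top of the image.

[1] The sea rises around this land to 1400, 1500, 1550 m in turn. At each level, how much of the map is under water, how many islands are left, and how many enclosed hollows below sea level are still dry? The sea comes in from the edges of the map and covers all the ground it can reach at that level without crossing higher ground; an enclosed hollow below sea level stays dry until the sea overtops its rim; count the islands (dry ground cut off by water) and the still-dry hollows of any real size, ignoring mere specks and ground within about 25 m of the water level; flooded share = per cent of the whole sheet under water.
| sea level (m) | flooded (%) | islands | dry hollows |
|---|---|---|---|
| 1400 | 29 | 0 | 0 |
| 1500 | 74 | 0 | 0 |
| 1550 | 81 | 0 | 0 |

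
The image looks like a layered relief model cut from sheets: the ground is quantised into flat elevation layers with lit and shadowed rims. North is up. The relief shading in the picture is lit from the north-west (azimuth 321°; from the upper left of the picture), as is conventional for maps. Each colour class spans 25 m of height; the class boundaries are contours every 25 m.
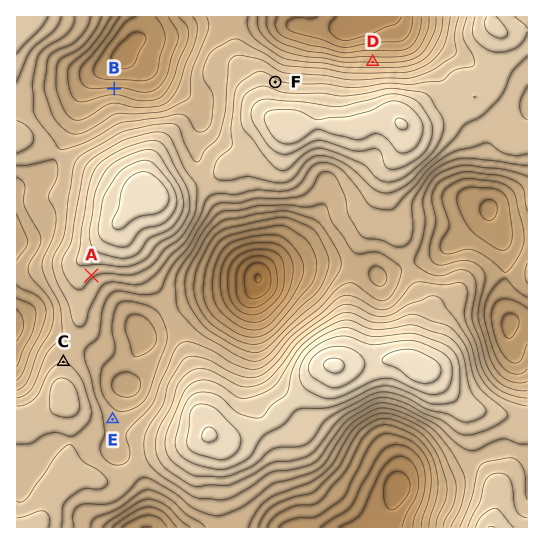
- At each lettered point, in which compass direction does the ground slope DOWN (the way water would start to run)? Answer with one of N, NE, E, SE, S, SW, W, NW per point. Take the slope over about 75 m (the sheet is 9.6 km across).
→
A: SE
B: N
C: N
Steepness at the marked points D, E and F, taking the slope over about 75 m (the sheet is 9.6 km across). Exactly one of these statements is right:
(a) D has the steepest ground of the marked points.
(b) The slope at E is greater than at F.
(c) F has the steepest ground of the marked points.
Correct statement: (a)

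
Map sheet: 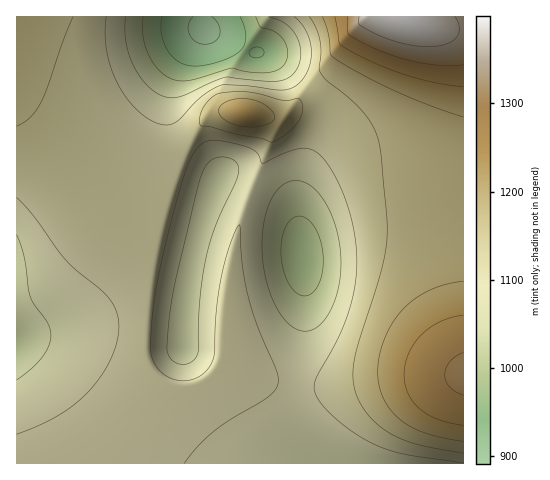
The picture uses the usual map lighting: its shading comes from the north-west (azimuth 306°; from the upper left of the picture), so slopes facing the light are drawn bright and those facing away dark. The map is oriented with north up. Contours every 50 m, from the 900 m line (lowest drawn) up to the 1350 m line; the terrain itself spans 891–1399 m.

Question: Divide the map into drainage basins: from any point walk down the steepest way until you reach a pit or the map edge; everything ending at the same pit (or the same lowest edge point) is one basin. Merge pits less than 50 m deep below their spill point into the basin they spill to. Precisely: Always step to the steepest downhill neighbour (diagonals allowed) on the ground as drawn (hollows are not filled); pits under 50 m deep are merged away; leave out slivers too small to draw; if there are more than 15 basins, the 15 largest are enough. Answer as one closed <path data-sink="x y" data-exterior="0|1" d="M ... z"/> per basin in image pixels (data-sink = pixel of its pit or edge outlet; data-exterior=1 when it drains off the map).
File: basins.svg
<path data-sink="301 256" data-exterior="0" d="M409 16l-38 0-11 13-24 44-18 20-23 12-15 14-16-2 9 8 0 8-28 74-11 37-8 50-2 61-7 15-10 10-15 7-18 0-13-5-55 59-31 23 389-1 0-432-30-6z"/><path data-sink="204 29" data-exterior="0" d="M370 16l-353 0-1 87 54 58 29 28 23 11 18 2 11-5 12-11 40-63 8-9 5-2 30 0 34 7 15-14 23-12 18-20 24-44z"/><path data-sink="17 348" data-exterior="1" d="M17 104l-1 359 58 1 32-23 57-59-13-12-6-16 3-49 8-61 0-14-9-11-34-20-22-17z"/><path data-sink="218 179" data-exterior="0" d="M246 112l-30 0-8 4-15 21-22 38-20 22-11 5-14 0-20-8 40 25 9 11 0 14-8 61-3 49 3 9 7 12 11 9 9 3 18 0 11-5 14-12 7-15 2-61 8-50 11-37 28-74 0-8-7-7z"/>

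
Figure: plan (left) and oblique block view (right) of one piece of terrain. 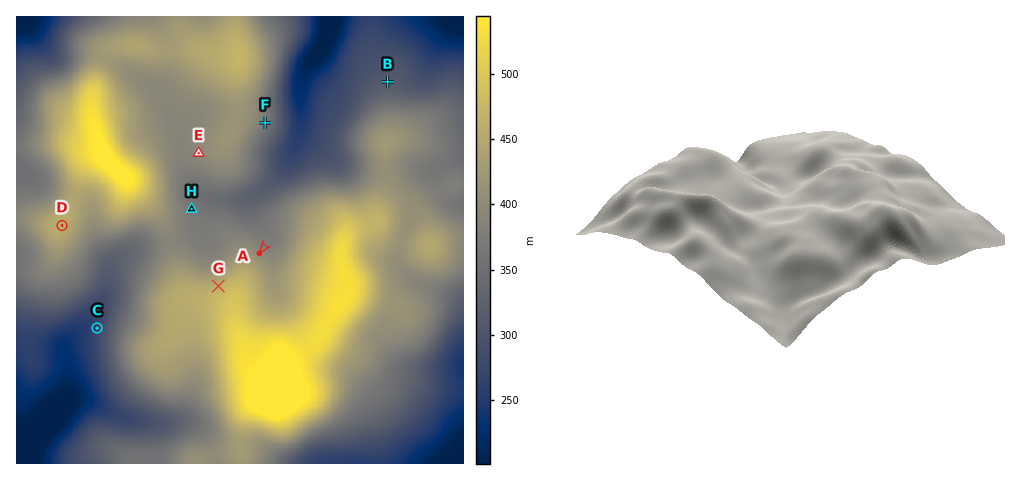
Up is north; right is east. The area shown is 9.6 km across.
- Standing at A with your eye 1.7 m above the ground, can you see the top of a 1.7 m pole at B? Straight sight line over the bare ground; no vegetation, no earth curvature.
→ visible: false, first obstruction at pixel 285 218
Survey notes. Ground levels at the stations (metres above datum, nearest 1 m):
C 274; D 458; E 396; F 367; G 460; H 366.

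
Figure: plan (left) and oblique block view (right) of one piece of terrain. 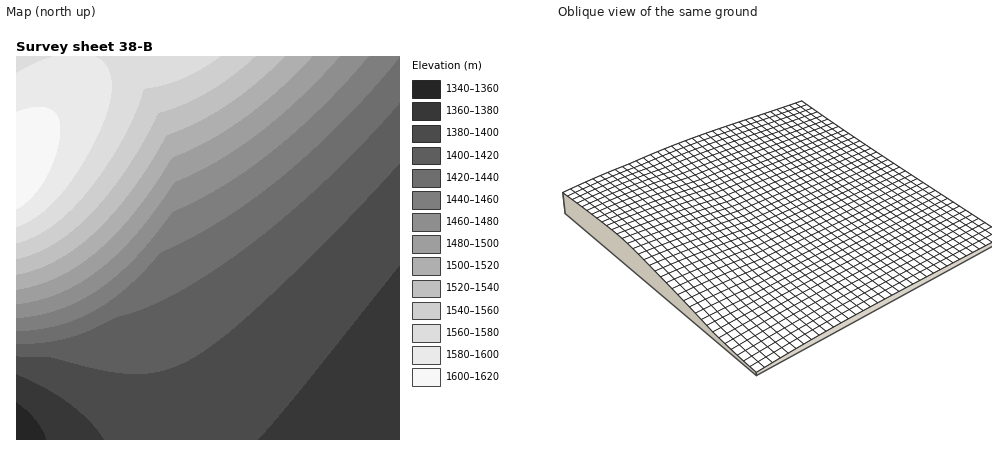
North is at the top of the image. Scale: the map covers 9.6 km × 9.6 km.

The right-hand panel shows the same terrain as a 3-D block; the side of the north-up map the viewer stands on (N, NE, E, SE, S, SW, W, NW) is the SW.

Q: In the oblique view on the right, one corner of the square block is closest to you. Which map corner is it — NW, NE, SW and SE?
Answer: SW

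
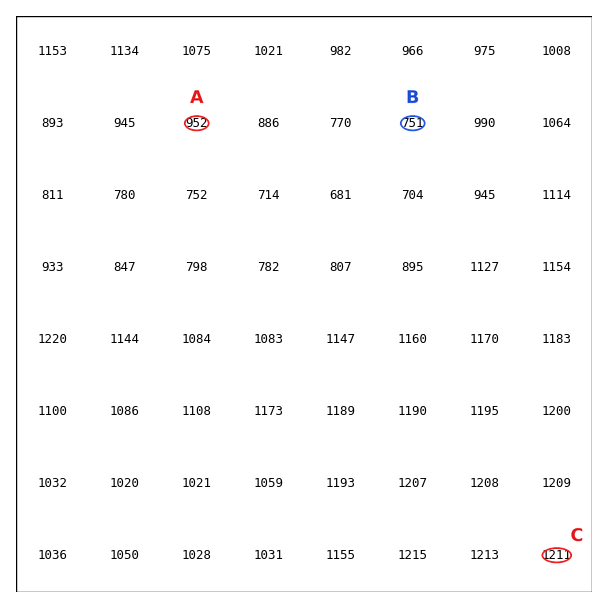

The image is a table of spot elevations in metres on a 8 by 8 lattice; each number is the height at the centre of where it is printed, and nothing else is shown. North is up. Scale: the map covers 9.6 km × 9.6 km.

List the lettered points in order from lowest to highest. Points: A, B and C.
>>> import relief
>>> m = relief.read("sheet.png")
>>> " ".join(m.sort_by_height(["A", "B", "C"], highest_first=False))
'B A C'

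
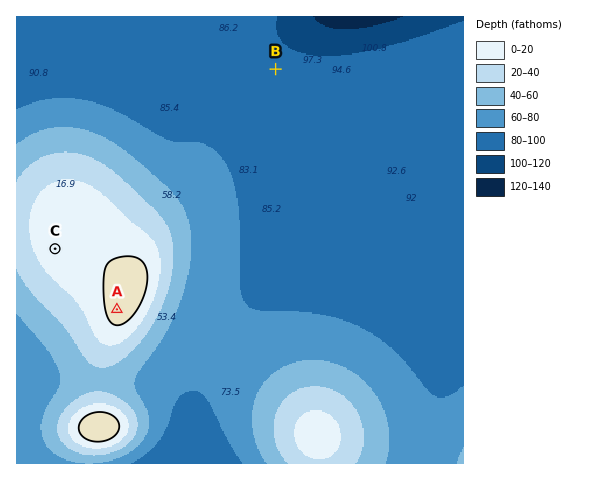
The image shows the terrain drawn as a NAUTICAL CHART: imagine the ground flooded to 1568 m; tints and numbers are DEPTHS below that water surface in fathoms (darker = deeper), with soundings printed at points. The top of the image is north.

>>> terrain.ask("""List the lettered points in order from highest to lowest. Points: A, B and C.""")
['A', 'C', 'B']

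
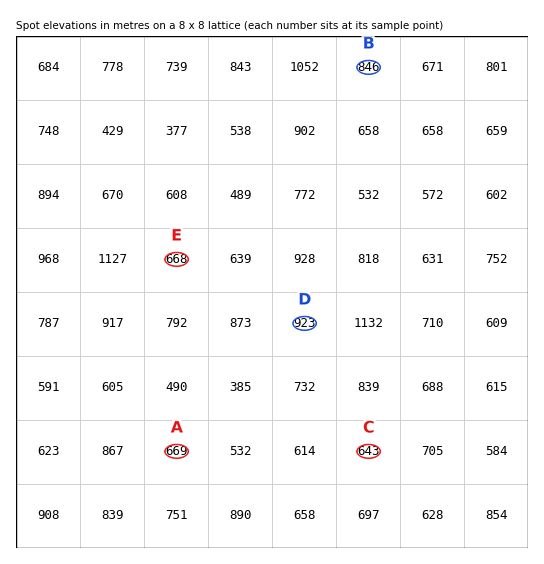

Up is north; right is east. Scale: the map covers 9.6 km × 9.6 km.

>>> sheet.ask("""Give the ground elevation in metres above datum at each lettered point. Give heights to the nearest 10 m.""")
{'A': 670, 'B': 850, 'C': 640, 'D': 920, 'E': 670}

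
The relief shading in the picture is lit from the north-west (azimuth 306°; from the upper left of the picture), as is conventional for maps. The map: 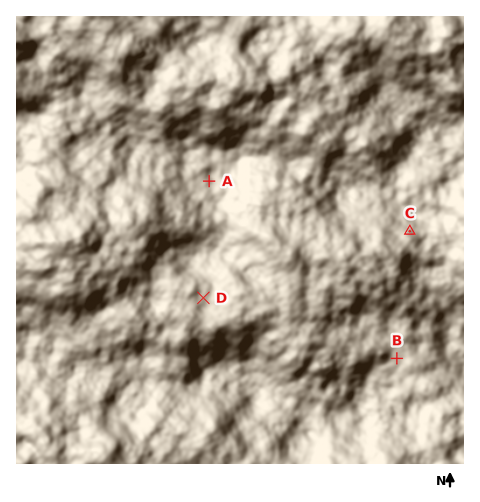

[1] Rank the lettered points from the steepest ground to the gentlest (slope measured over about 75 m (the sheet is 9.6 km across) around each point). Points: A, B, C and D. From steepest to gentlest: C A B D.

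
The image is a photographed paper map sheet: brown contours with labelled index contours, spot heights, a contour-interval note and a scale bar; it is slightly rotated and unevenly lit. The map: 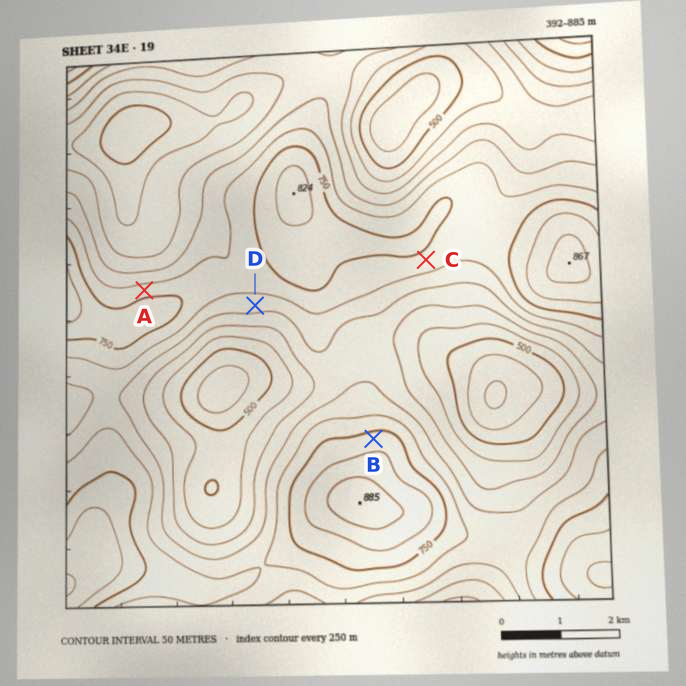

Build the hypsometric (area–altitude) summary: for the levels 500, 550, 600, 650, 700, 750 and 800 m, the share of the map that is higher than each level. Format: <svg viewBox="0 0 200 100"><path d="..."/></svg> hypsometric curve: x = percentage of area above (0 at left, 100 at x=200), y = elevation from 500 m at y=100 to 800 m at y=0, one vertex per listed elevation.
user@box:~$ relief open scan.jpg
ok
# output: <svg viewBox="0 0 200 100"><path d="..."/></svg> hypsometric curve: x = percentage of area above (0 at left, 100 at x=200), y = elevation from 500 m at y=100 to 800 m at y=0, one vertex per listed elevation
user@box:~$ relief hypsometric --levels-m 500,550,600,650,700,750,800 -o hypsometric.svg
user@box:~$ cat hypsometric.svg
<svg viewBox="0 0 200 100"><path d="M184 100l-20-17-27-16-32-17-33-17-34-16-23-17"/></svg>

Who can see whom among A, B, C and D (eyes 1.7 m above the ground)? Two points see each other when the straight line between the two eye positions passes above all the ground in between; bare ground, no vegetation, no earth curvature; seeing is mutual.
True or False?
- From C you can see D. False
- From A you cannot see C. True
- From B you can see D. True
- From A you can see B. False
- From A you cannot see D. True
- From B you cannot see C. False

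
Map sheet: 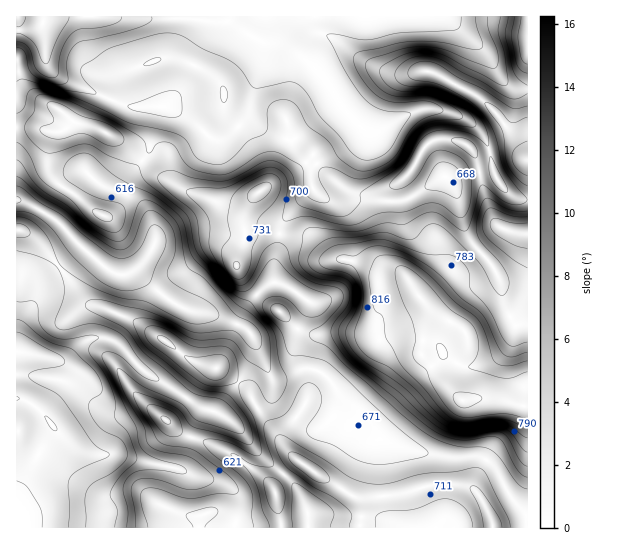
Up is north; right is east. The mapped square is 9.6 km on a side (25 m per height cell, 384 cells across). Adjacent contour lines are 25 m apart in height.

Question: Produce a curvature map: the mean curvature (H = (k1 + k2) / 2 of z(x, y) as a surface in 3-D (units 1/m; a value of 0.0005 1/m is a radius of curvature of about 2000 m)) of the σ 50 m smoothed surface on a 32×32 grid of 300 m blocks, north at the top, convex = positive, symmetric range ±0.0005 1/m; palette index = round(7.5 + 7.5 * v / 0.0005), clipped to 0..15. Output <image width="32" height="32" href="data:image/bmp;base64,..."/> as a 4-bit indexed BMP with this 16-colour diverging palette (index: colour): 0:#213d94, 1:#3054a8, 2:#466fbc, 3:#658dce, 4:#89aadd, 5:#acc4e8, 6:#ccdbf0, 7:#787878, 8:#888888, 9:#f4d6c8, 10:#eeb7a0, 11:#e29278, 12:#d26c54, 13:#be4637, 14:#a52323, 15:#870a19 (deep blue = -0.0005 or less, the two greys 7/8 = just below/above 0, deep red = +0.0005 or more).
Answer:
<image width="32" height="32" href="data:image/bmp;base64,Qk12AgAAAAAAAHYAAAAoAAAAIAAAACAAAAABAAQAAAAAAAACAAATCwAAEwsAABAAAAAAAAAAlD0hAKhUMAC8b0YAzo1lAN2qiQDoxKwA8NvMAHh4eACIiIgAyNb0AKC37gB4kuIAVGzSADdGvgAjI6UAGQqHAHdoh1iIiYdlxld5dmd2TaV3Z5g6y6rISfM1ioiHZY1Fd3iZnslUUz3gfLmZu6rIN3eIhmpTI0bLKPt2ZniHljqHhmUUVUfPka+FZndlQzVMl3V3SLu96QnWRnd3VEVACqdWiYOvpTA9l2eIdUacx2t1aJhL/FETyGqXd1V4r93LV4mCn2EWZ9dJp2RHeMual6unM/UCjPiFV3VDiKqXaIplNH+hSezsU6hkW8i5d4dYRHZ2Be+3mzGplq2niGe6NWvrVHz8Q1UCqpjMh4h52DV3iq7rciQ1XfgzWpaJq5ZXlmi6ZlR3N4dyIQi2rKVGWJaKhDV6k0/CNIcqp9xlhkh3qVNkWXWv1Ev/6azWWpNYeqQVx0RryZdXisraRYk0mfxQbOciaoiZeql0dkm3Td2iBf/XFFiIllelNXd7sk/HBJ22djnMuMuEI2dkJnNPEF3JVGe+y4jf5jm5zrRUiQlrhEaImXQzSqZqgzb5MqNvWIU4mGqFZmdlqVVAr1jxnHy6n/qqdmZ2eJhndF//kLh5etxEVFeYZ6p1d2UkQArIPfxSRmd4mWi6ZnZWMAPPhZwxR4d2Z5pmeGdlnMjP+RSgCqmZmHmpZnd3Wcvv+mMr8VyJmaqYd3d3doupvKZSP4RbmZmZh3d3d4iFRURERI6UVlNEVWZ3iIiHZmZVZWhc"/>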